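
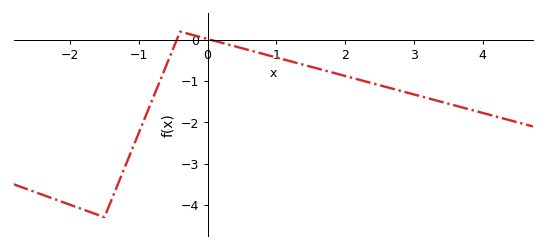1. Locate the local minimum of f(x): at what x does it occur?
-1.5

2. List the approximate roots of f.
-0.449, 0.046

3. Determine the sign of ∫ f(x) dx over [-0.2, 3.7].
negative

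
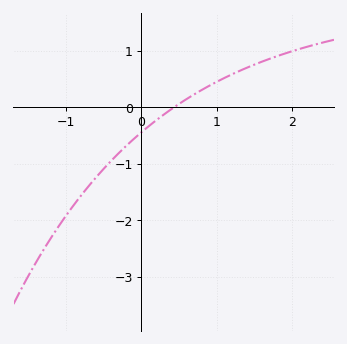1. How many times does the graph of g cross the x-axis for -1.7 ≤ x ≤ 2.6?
1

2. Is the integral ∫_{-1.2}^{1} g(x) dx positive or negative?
negative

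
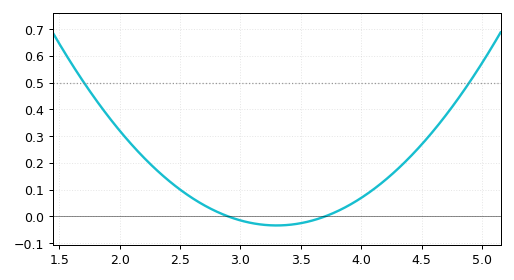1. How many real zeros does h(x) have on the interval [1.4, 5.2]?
2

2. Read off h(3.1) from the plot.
-0.03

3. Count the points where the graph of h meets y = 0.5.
2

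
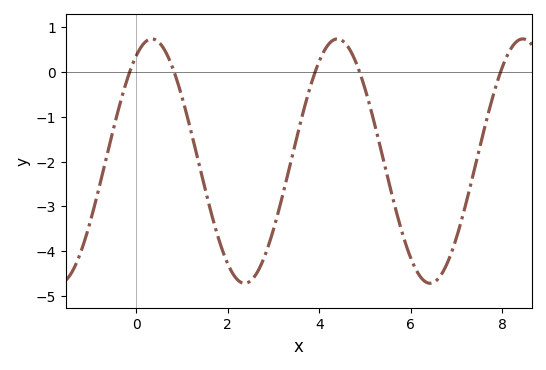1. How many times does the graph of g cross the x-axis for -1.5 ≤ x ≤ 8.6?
5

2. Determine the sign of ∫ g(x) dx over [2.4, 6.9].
negative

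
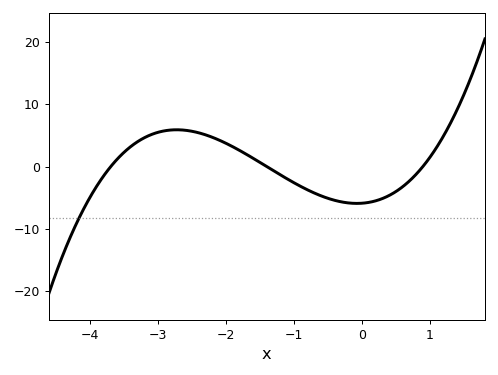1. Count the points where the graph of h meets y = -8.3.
1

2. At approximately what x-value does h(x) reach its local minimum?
-0.072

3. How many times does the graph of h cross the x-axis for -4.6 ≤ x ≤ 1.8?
3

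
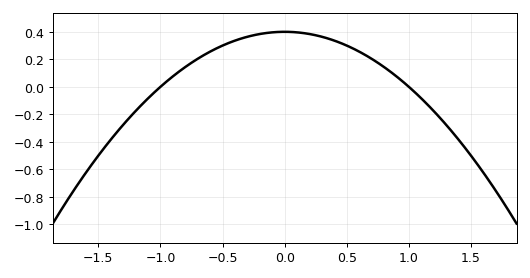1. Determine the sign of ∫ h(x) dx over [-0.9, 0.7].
positive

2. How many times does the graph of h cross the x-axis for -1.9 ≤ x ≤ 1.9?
2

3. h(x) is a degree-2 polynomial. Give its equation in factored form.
y = -0.4(x + 1)(x - 1)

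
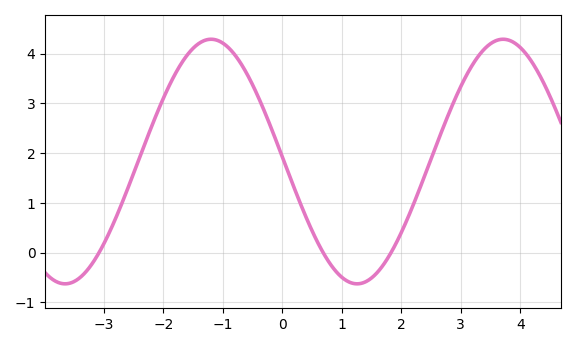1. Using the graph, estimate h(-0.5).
3.38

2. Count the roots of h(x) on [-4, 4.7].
3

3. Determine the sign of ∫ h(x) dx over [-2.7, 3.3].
positive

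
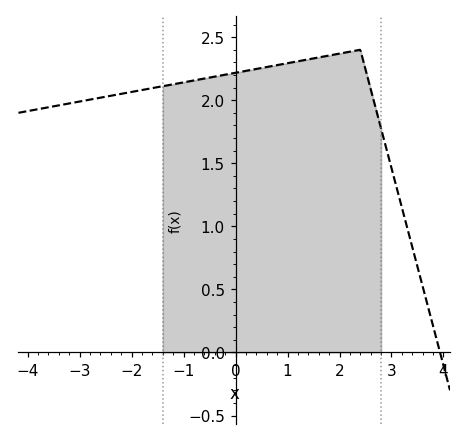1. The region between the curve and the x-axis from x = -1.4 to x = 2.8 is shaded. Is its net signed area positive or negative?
positive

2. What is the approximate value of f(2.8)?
1.77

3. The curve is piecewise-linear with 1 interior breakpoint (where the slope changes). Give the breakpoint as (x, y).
(2.4, 2.4)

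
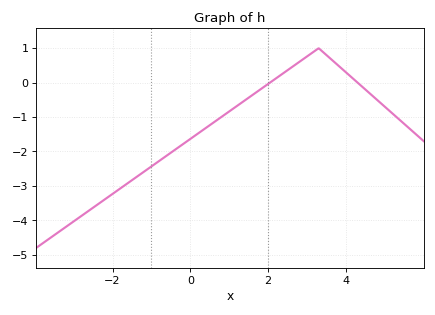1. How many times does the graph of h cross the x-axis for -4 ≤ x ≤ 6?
2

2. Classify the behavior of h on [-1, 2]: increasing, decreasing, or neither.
increasing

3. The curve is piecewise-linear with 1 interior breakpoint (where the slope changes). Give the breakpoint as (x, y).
(3.3, 1)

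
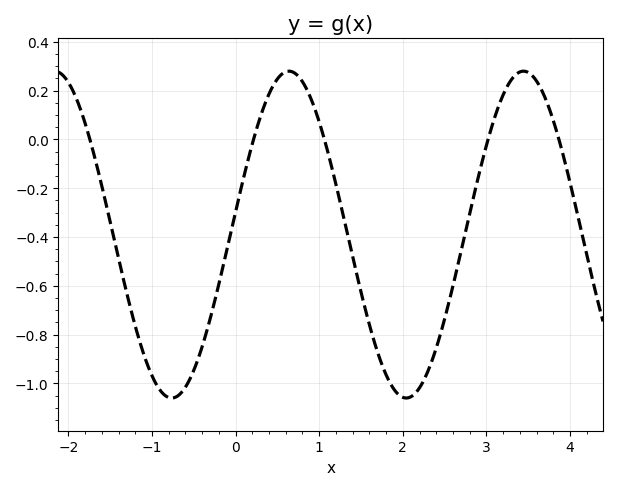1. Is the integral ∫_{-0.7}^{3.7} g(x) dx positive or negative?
negative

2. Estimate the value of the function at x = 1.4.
-0.48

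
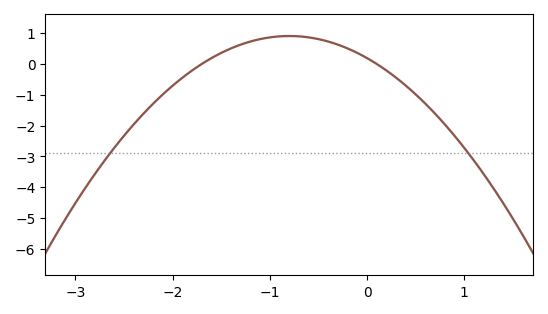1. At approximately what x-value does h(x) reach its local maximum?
-0.8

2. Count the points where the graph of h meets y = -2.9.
2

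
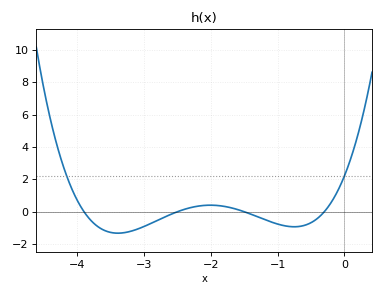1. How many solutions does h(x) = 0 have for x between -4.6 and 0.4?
4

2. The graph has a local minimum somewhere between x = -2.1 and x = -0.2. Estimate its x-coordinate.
-0.749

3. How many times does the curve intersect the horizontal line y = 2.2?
2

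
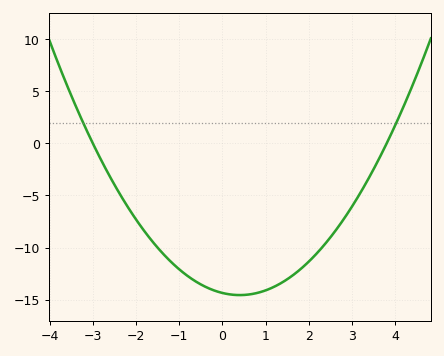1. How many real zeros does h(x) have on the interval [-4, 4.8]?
2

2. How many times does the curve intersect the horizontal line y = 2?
2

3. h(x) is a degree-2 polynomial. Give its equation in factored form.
y = 1.26(x + 3)(x - 3.8)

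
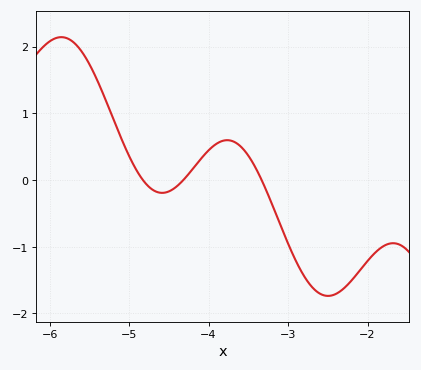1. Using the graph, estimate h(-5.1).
0.6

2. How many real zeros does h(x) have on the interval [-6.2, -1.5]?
3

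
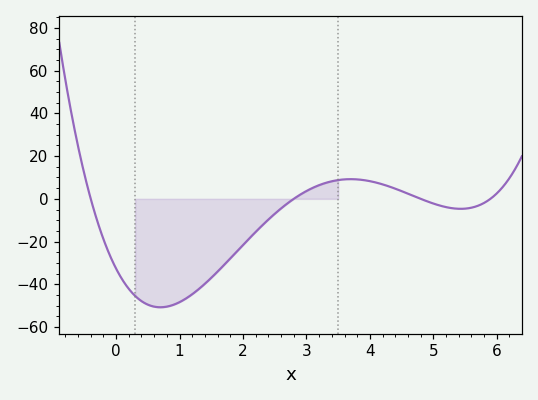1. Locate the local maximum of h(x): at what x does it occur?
3.7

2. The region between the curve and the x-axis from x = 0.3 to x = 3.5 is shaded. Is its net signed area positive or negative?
negative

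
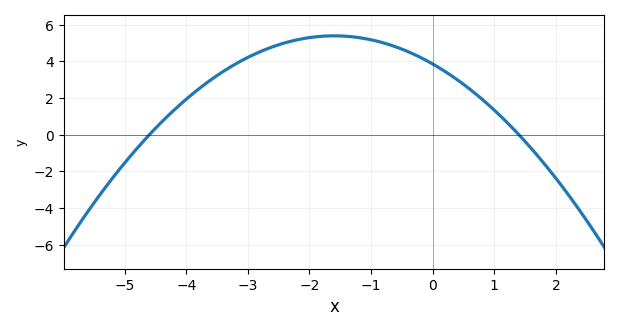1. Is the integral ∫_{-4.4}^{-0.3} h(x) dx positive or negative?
positive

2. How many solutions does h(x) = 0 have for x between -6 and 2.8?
2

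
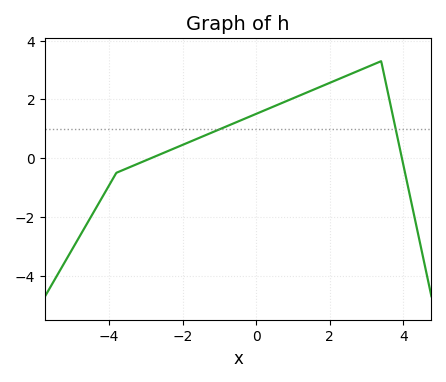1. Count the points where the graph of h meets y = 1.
2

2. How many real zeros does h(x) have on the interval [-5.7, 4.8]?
2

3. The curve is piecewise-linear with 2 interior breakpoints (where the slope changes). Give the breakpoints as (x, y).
(-3.8, -0.5); (3.4, 3.3)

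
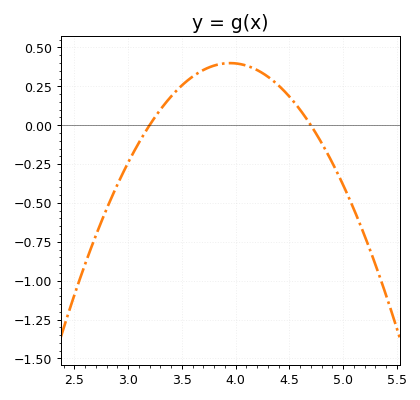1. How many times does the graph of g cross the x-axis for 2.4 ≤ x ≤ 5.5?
2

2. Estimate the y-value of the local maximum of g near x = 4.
0.4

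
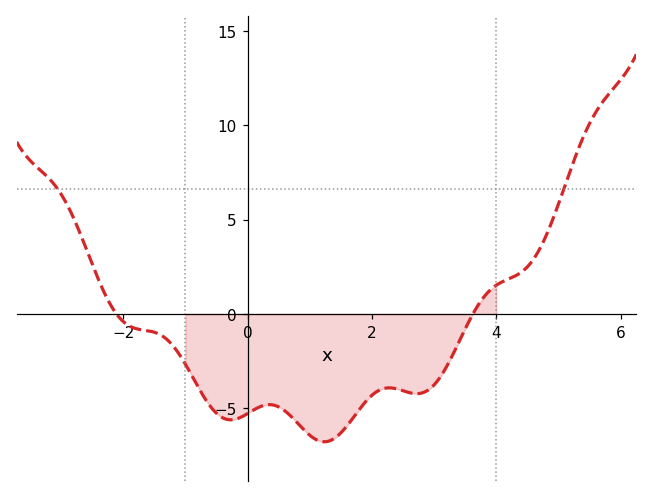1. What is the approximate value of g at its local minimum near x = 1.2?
-6.76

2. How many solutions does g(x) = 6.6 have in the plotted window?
2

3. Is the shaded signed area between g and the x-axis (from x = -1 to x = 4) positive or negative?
negative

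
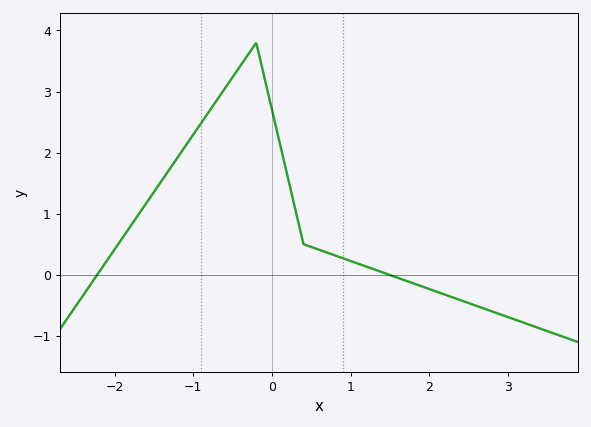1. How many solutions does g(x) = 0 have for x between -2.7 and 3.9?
2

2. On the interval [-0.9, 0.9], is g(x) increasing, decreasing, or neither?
neither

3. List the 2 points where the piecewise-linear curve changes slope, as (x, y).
(-0.2, 3.8); (0.4, 0.5)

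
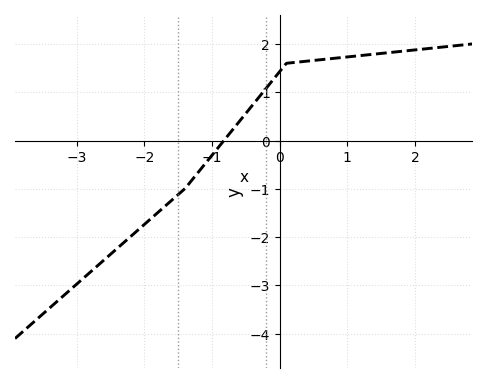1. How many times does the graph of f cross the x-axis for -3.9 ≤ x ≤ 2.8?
1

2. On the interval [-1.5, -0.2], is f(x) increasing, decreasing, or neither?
increasing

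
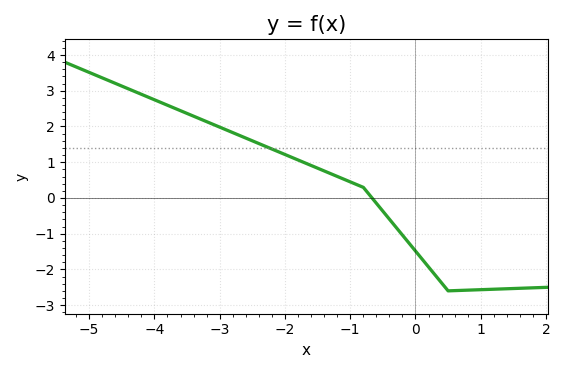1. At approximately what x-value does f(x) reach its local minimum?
0.5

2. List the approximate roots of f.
-0.666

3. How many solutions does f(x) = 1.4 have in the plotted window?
1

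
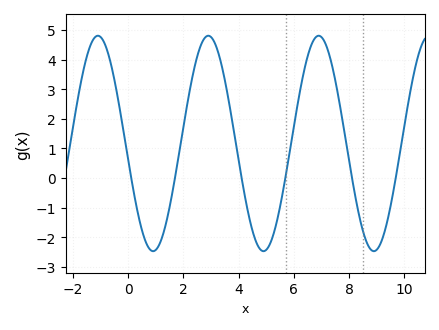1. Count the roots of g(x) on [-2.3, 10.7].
6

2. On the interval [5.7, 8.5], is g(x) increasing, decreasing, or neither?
neither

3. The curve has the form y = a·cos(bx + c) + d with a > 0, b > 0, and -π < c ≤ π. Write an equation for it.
y = 3.64cos(1.57x + 1.73) + 1.17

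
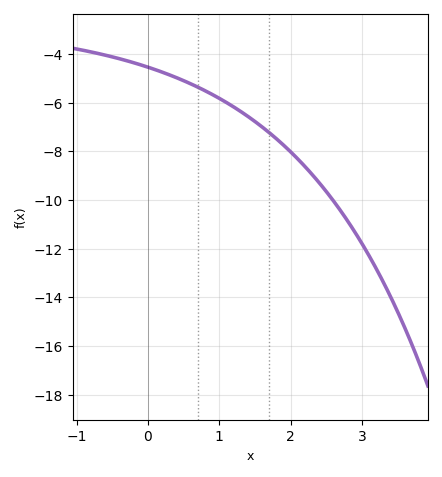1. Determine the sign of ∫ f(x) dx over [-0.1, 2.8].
negative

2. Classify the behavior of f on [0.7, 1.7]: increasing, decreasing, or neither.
decreasing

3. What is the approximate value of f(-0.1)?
-4.45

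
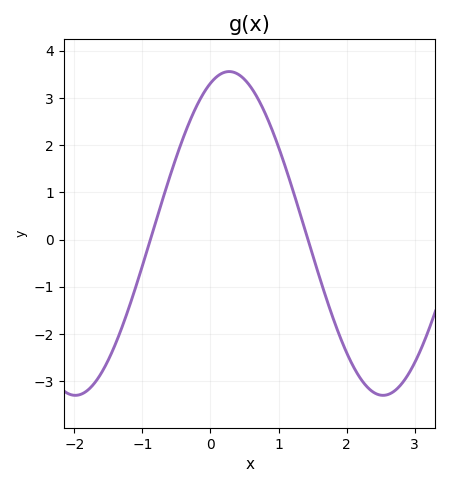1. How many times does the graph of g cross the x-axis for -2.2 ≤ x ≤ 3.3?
2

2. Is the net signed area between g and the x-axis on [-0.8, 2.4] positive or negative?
positive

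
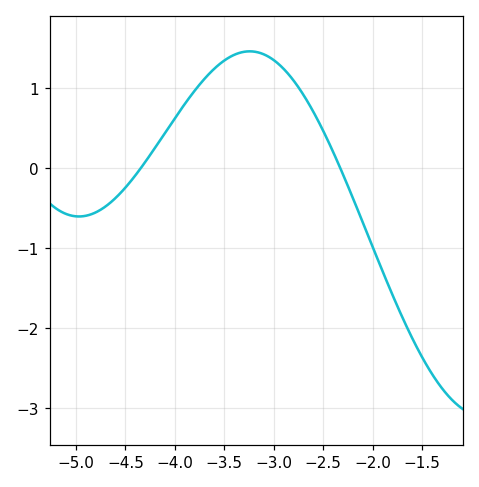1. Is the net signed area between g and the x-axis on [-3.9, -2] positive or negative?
positive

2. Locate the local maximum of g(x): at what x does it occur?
-3.2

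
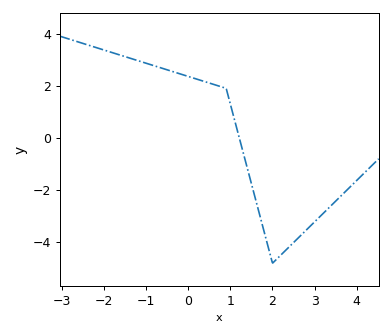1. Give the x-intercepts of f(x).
1.2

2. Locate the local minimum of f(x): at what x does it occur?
2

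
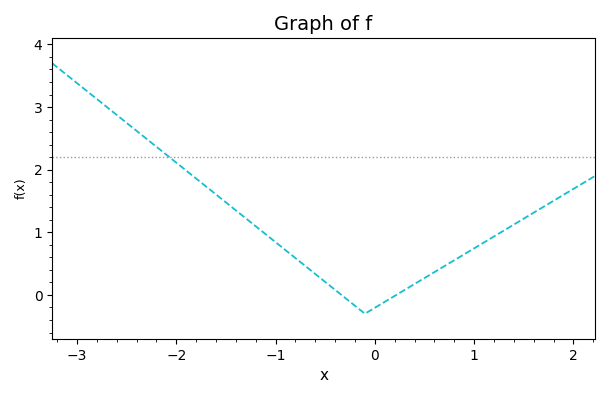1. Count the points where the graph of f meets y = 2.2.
1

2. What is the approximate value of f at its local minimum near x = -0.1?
-0.3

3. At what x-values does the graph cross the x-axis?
-0.3, 0.2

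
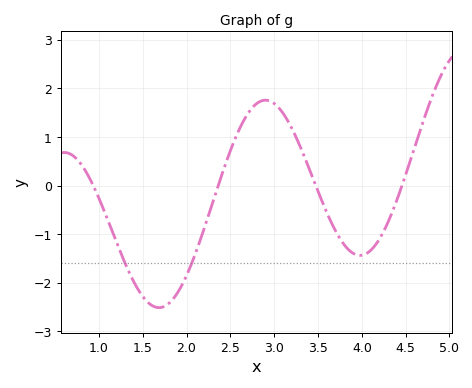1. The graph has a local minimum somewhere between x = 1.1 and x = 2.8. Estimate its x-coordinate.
1.69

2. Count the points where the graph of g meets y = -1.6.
2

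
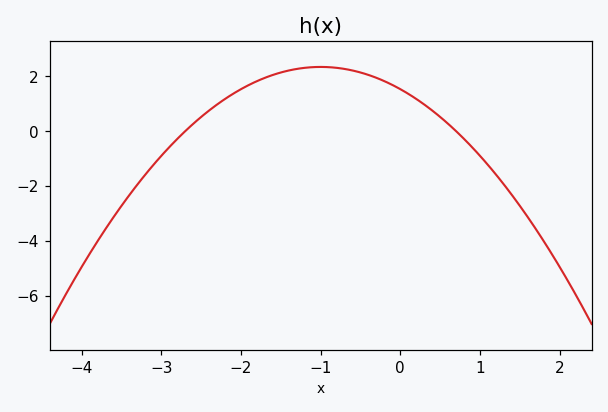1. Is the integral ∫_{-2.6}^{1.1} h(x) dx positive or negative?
positive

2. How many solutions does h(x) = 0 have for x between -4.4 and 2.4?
2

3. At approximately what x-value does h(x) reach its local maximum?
-1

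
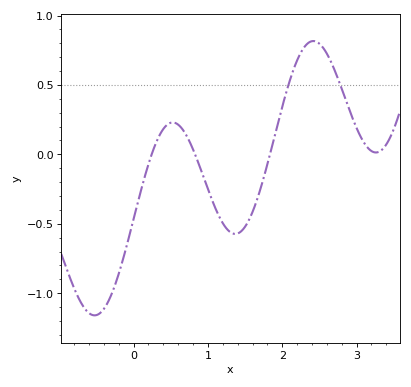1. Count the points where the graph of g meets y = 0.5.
2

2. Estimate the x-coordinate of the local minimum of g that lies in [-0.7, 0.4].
-0.5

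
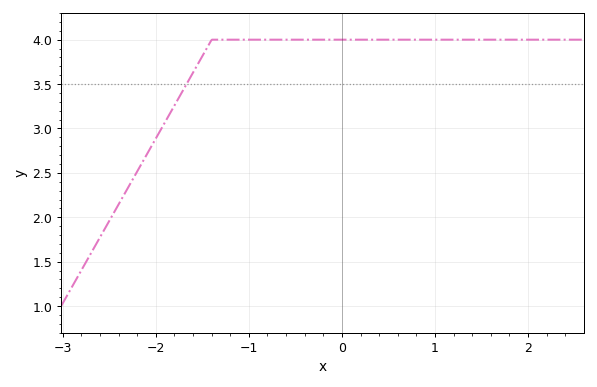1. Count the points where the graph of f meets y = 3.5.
1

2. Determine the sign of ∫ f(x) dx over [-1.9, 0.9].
positive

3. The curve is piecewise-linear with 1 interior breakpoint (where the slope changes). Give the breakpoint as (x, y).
(-1.4, 4)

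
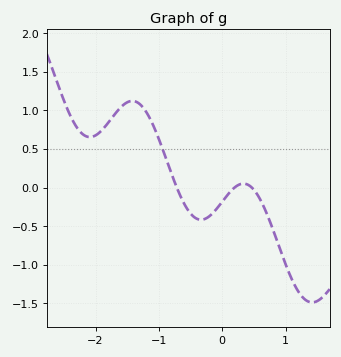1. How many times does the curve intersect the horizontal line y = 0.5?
1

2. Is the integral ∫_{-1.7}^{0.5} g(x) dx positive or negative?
positive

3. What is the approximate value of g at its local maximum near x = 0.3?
0.051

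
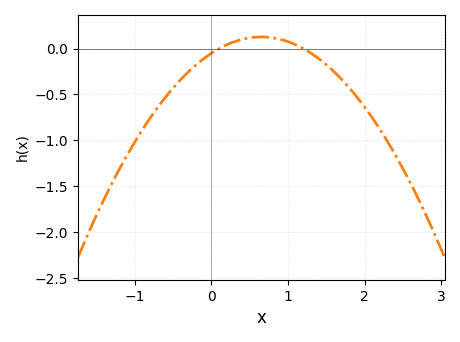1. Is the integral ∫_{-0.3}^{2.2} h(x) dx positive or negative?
negative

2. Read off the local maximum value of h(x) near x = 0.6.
0.15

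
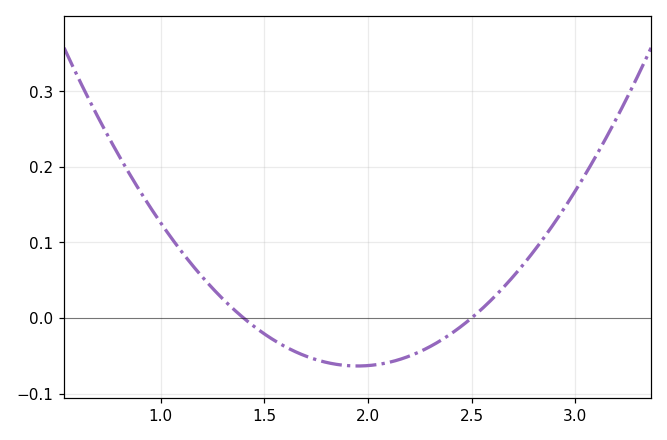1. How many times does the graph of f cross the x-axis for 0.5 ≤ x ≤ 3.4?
2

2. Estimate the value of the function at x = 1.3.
0.025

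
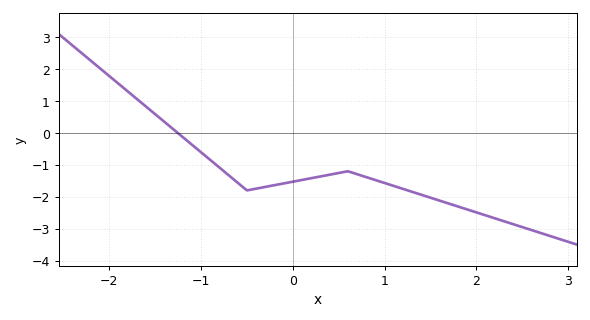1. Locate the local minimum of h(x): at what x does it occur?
-0.498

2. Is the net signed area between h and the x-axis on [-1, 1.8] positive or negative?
negative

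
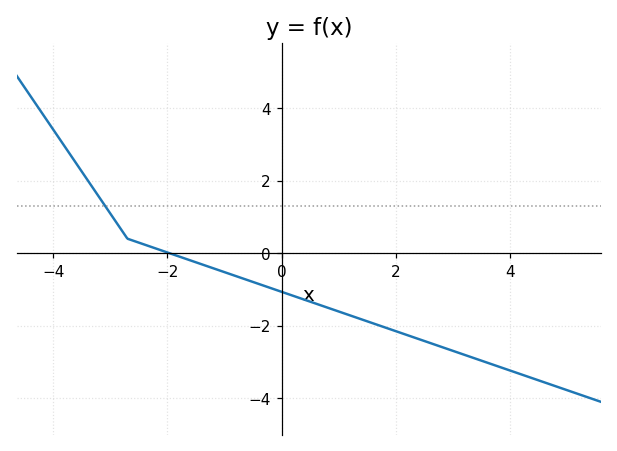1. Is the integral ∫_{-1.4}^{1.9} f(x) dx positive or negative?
negative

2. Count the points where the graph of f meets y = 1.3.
1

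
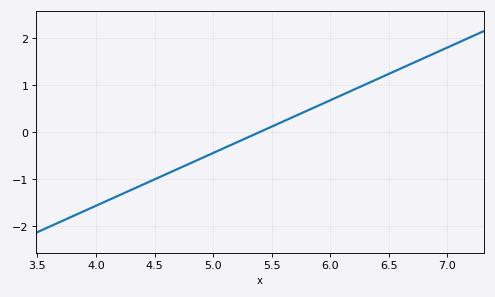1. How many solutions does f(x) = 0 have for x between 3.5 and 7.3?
1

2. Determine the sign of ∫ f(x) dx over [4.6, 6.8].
positive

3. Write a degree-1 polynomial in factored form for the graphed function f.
y = 1.12(x - 5.4)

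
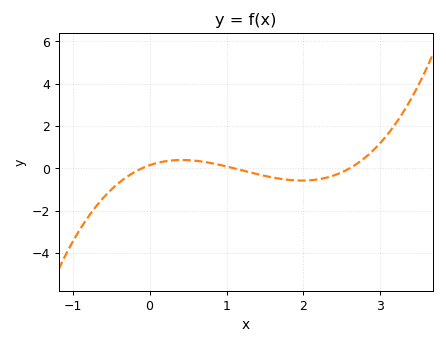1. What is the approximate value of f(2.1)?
-0.561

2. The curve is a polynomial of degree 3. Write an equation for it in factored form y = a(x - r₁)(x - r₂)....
y = 0.51(x + 0.1)(x - 1.1)(x - 2.6)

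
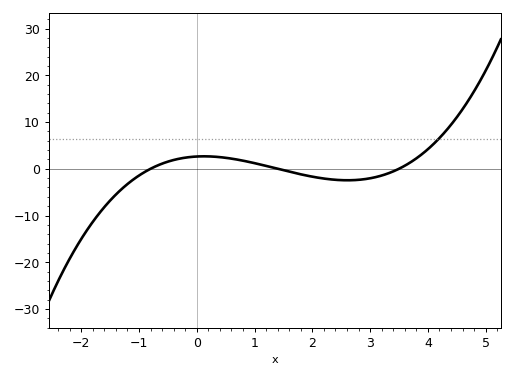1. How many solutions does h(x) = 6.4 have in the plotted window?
1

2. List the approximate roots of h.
-0.8, 1.4, 3.5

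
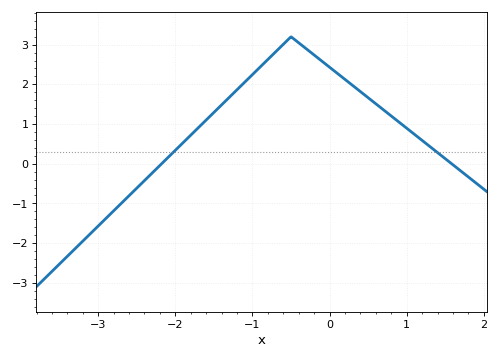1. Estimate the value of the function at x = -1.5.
1.29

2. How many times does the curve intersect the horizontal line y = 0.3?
2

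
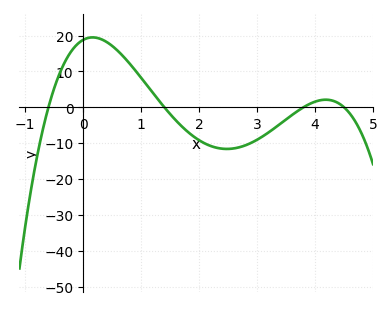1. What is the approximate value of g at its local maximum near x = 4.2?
2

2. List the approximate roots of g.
-0.6, 1.4, 3.8, 4.5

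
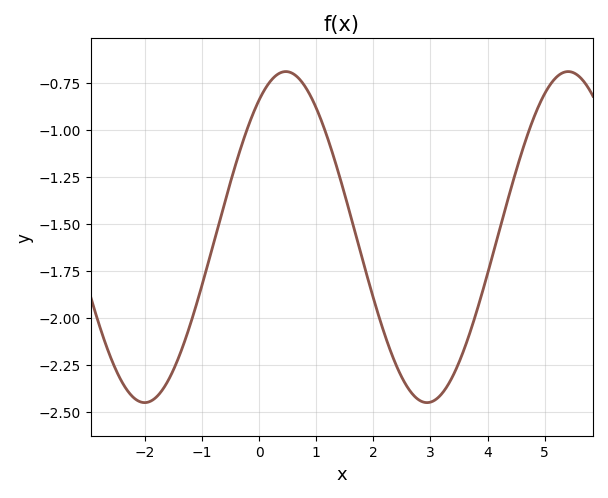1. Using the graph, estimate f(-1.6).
-2.33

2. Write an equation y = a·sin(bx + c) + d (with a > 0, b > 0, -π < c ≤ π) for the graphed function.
y = 0.88sin(1.27x + 0.98) - 1.57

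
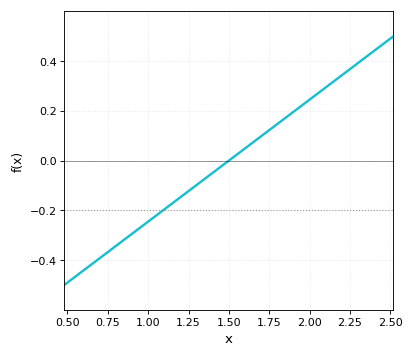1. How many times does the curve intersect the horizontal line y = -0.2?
1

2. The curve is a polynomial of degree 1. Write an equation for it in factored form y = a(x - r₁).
y = 0.49(x - 1.5)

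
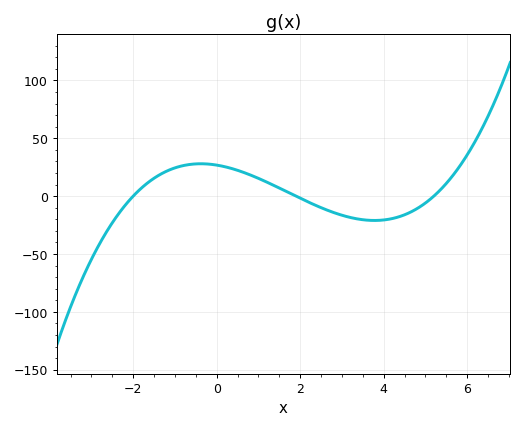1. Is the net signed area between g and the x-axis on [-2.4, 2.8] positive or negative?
positive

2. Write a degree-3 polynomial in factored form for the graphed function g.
y = 1.36(x + 2)(x - 1.9)(x - 5.2)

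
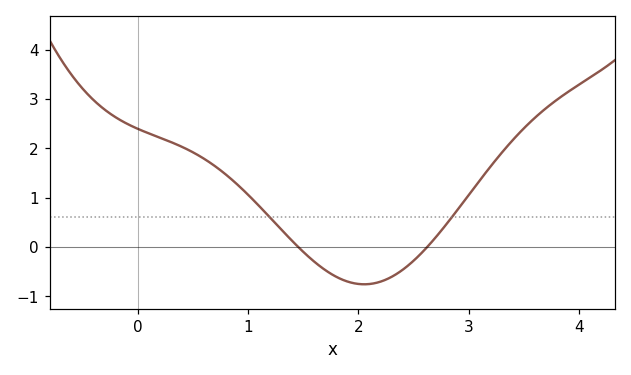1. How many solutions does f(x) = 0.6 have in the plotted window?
2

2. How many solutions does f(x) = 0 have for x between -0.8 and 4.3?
2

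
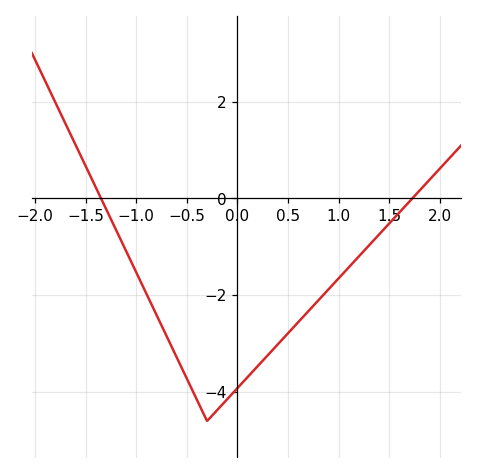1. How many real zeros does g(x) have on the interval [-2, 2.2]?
2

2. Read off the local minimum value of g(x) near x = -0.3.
-4.6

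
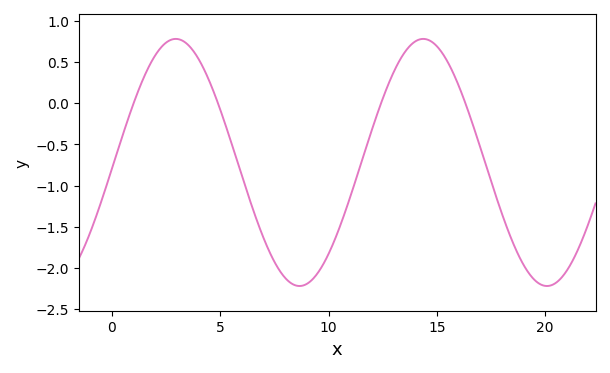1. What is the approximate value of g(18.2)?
-1.49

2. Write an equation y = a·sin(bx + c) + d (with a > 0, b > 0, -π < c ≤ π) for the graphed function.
y = 1.5sin(0.55x - 0.05) - 0.72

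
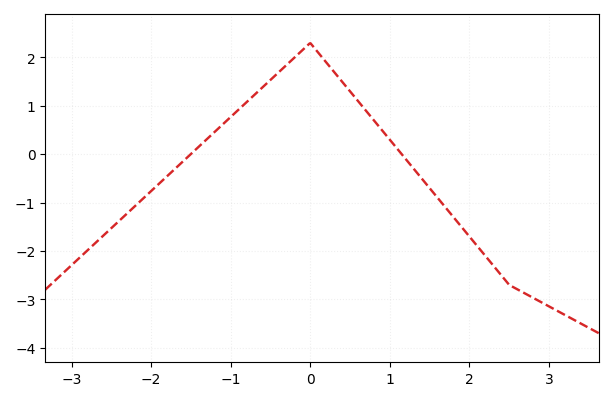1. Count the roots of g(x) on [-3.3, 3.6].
2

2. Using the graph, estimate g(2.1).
-1.9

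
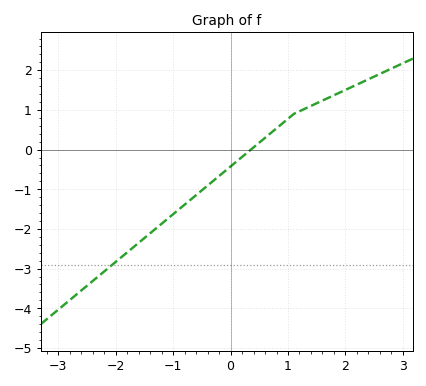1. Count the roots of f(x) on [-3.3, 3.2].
1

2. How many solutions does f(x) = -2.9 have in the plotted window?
1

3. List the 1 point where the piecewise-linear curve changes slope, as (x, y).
(1.1, 0.9)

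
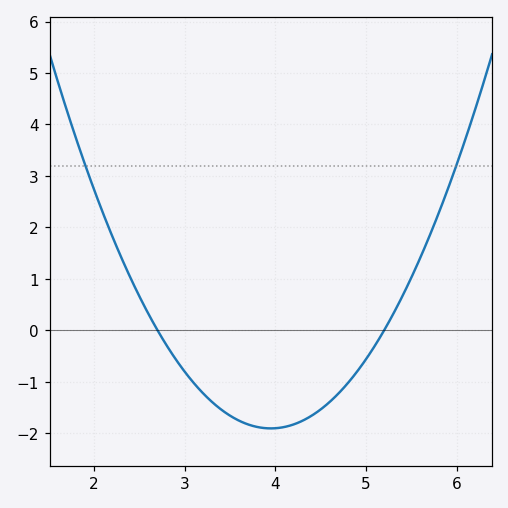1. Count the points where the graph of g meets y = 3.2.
2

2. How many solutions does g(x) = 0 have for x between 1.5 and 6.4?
2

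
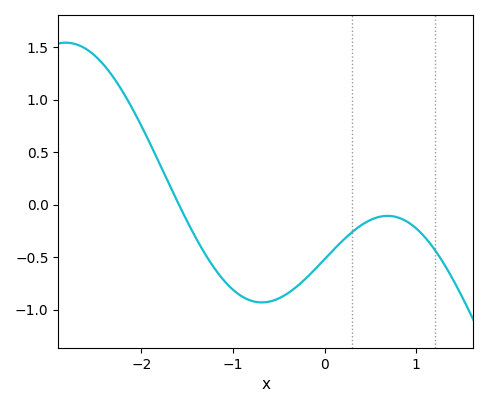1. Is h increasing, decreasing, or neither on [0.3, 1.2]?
neither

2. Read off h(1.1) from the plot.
-0.3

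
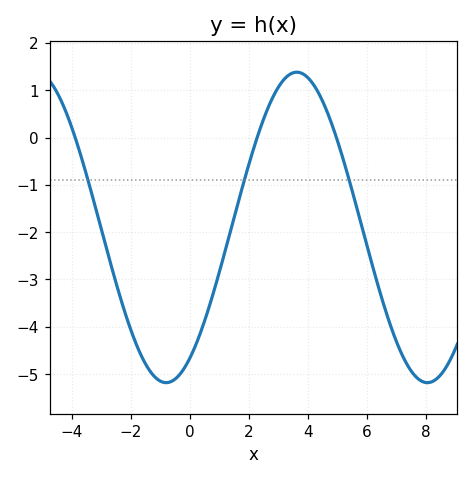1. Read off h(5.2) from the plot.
-0.47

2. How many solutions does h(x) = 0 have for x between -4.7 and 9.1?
3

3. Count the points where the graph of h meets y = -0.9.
3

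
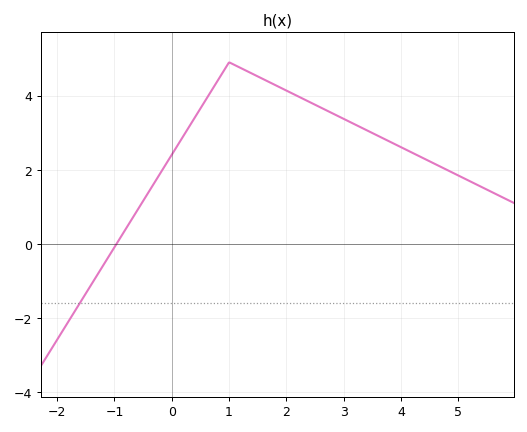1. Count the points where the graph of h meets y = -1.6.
1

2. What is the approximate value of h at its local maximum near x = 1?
4.8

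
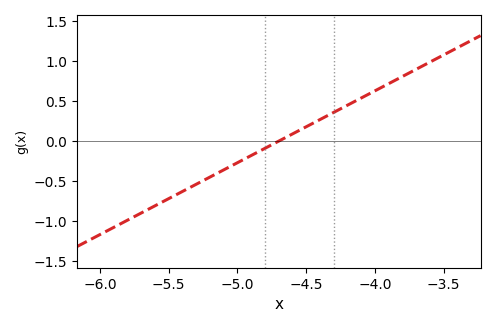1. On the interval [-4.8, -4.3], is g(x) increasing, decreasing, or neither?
increasing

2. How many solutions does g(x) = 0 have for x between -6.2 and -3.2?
1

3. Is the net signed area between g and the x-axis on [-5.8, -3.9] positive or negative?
negative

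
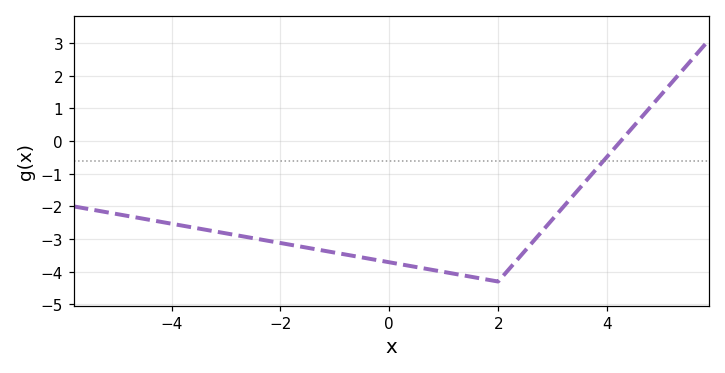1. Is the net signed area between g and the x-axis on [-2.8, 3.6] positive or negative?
negative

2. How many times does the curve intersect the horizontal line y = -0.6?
1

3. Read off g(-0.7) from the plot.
-3.5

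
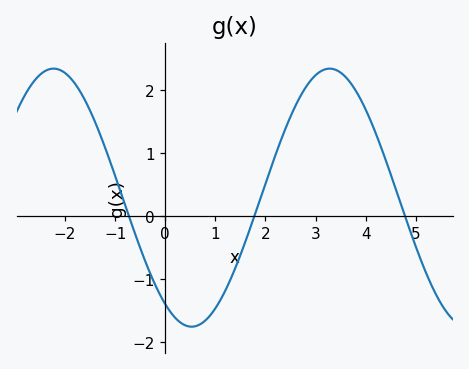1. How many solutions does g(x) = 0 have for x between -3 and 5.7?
3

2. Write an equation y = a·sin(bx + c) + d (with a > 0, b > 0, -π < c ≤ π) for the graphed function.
y = 2.05sin(1.1x - 2.2) + 0.29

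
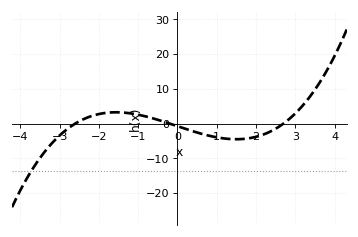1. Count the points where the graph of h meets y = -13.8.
1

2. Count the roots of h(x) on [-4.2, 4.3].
3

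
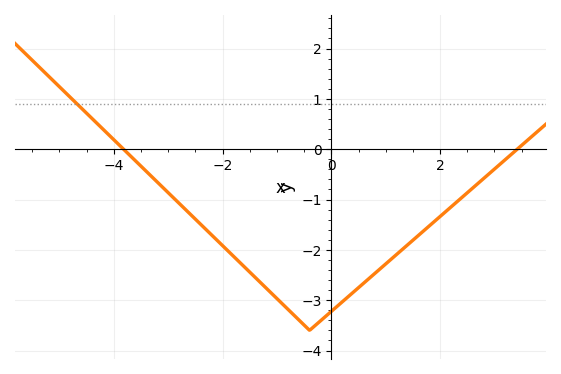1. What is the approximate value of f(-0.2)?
-3.4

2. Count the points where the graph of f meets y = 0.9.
1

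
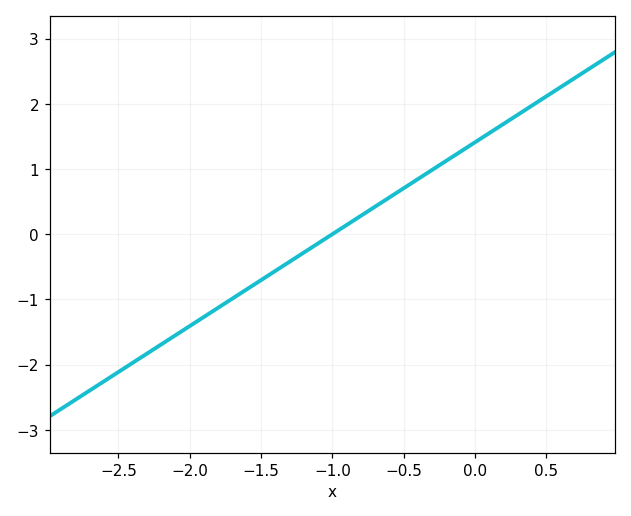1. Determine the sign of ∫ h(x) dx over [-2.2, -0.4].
negative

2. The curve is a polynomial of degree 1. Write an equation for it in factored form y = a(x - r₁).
y = 1.41(x + 1)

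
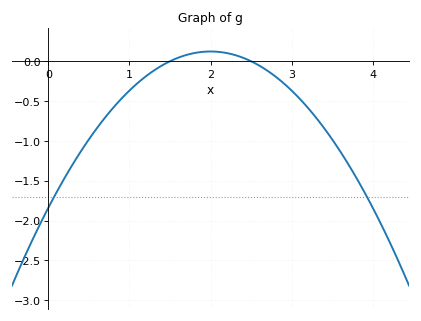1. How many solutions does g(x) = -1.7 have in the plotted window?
2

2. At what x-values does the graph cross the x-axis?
1.5, 2.5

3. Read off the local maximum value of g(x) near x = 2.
0.123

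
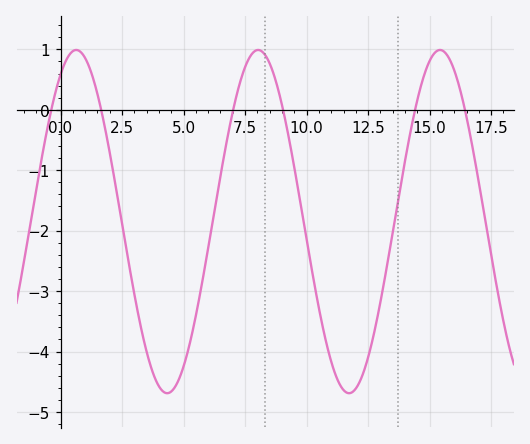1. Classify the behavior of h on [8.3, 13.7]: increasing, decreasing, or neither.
neither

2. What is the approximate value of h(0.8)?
1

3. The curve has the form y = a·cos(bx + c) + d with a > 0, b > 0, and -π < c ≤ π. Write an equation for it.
y = 2.84cos(0.85x - 0.54) - 1.85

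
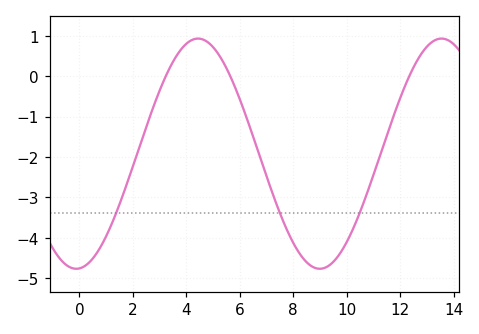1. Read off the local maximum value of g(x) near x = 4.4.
0.9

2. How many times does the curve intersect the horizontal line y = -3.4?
3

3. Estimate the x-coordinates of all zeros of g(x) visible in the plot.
3.2, 5.6, 12.4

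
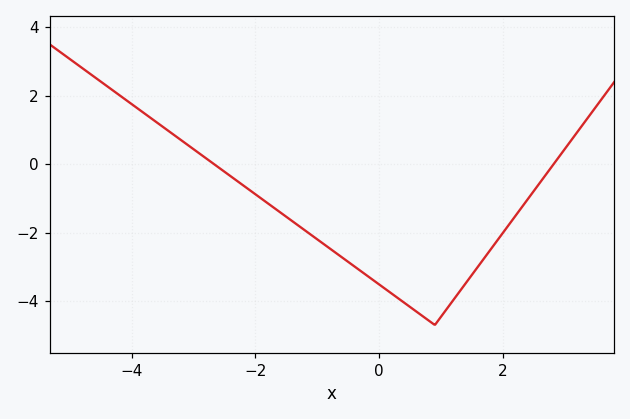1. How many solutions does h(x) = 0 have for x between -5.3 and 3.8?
2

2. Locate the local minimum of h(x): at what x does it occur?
0.897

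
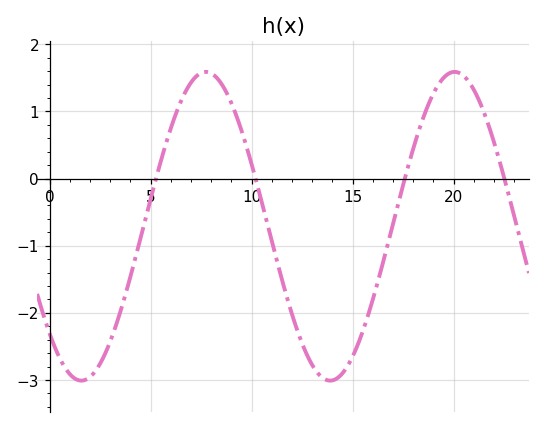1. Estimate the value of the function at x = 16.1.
-1.7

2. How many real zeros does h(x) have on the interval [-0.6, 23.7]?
4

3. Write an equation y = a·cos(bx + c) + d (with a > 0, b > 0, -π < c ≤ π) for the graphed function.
y = 2.3cos(0.51x + 2.3) - 0.71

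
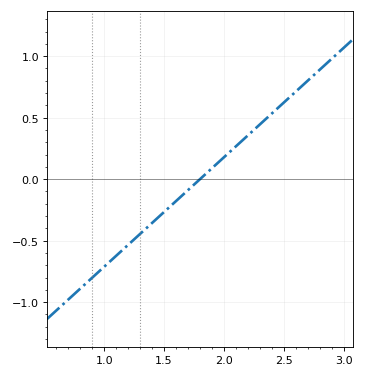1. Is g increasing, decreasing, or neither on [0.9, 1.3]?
increasing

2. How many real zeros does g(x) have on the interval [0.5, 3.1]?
1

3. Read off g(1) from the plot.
-0.712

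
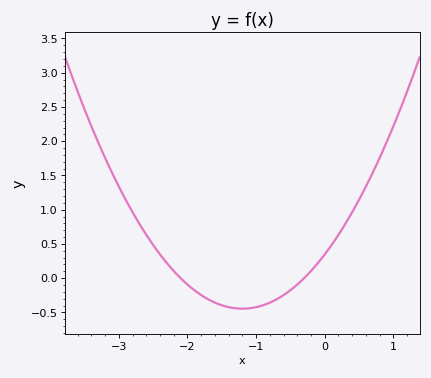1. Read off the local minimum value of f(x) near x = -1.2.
-0.446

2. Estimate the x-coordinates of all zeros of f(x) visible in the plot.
-2.1, -0.3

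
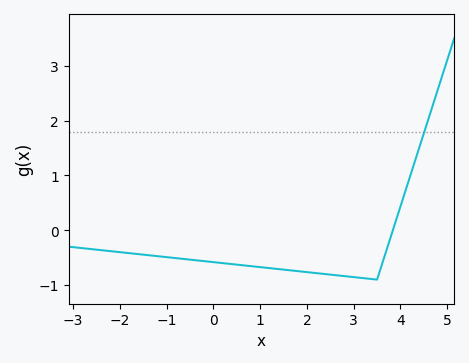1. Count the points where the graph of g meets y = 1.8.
1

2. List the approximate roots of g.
3.8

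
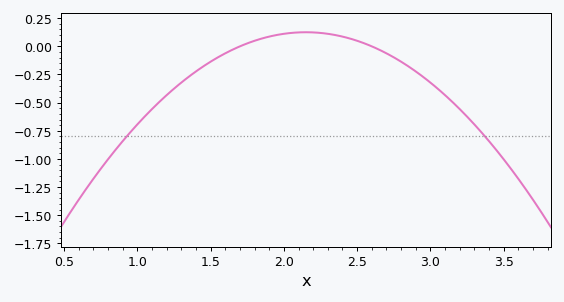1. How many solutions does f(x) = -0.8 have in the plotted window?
2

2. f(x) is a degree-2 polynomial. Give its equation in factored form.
y = -0.62(x - 1.7)(x - 2.6)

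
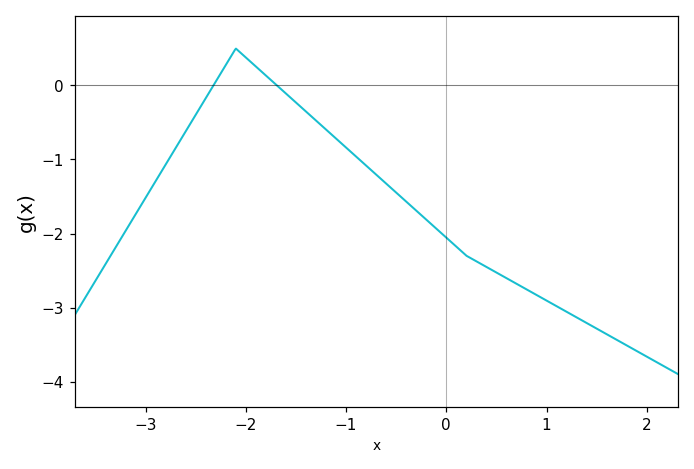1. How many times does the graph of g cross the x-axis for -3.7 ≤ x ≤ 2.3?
2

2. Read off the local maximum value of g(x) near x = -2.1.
0.499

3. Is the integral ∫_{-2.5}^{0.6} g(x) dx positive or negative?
negative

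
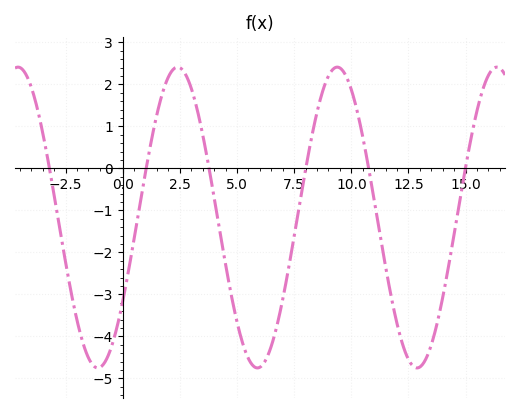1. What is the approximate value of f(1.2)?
0.5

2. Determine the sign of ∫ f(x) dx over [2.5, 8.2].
negative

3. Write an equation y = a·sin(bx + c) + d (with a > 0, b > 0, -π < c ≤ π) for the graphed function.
y = 3.58sin(0.9x - 0.59) - 1.17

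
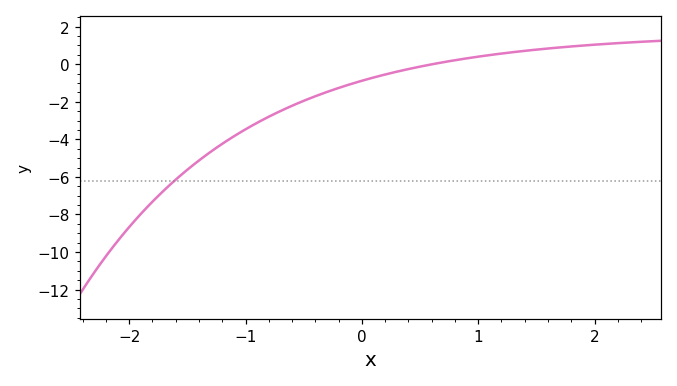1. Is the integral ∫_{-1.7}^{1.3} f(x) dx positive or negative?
negative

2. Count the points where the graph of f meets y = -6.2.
1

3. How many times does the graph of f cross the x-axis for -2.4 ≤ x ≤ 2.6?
1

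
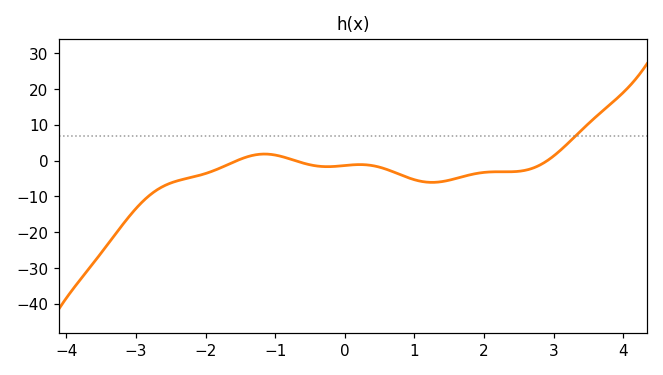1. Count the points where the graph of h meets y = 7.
1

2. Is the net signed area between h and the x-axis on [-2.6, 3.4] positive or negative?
negative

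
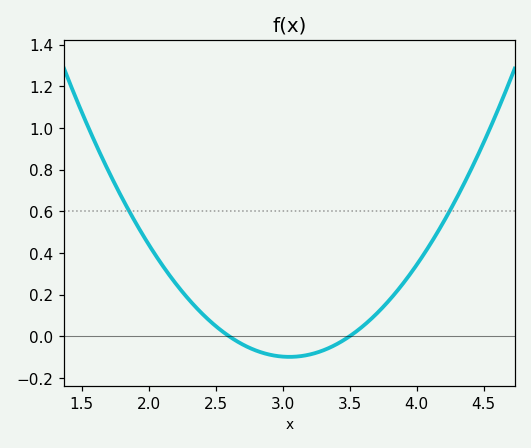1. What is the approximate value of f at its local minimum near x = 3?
-0.099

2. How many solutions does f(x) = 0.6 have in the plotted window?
2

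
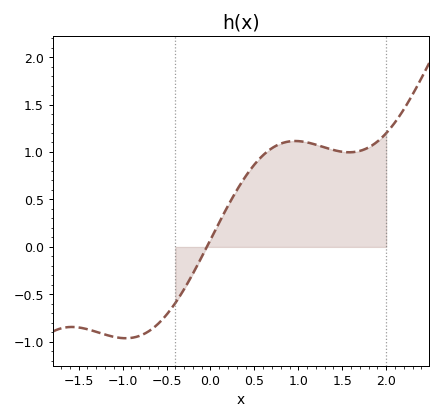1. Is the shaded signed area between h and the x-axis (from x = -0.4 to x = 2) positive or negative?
positive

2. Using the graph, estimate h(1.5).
1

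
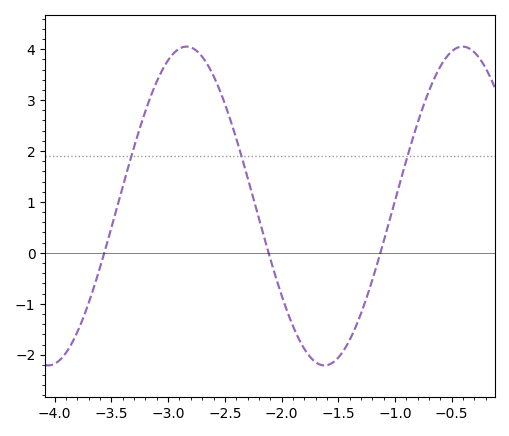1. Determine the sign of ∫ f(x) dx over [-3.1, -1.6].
positive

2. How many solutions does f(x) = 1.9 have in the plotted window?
3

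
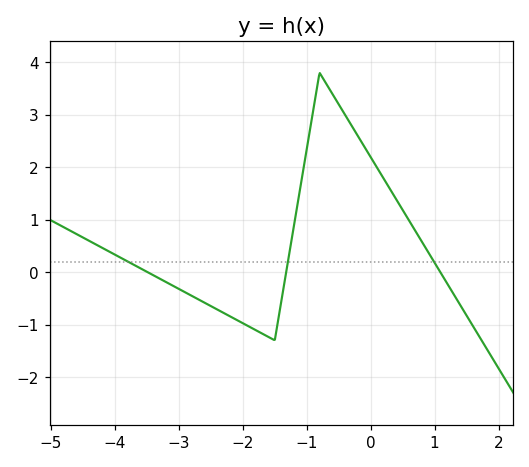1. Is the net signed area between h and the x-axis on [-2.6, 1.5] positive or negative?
positive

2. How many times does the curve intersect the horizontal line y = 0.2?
3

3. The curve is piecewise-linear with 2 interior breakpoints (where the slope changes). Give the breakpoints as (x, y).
(-1.5, -1.3); (-0.8, 3.8)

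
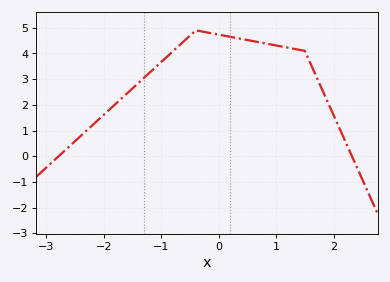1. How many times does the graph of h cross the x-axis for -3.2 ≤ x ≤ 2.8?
2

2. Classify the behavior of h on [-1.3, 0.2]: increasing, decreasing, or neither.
neither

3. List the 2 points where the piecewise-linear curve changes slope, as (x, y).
(-0.4, 4.9); (1.5, 4.1)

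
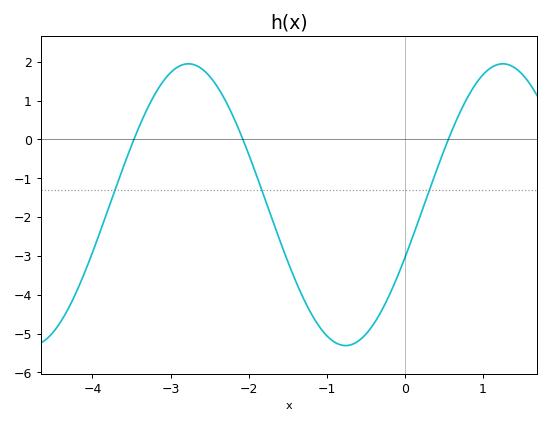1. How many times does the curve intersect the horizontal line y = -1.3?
3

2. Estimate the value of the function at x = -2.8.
1.95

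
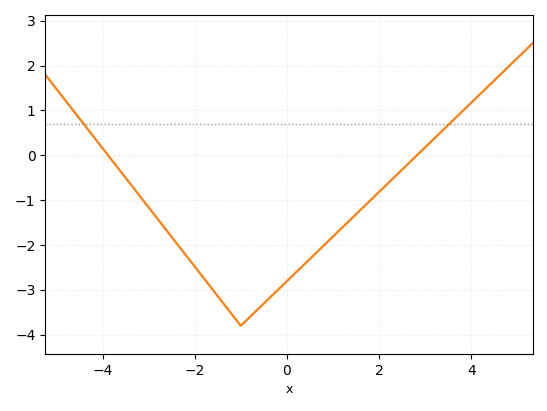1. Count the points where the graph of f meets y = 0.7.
2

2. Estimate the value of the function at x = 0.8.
-2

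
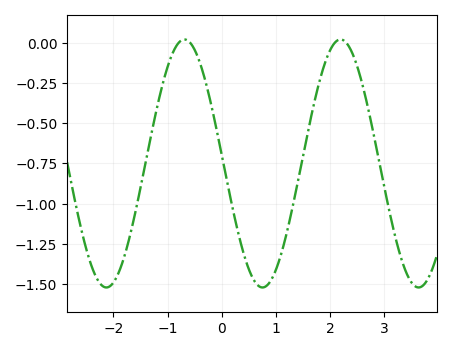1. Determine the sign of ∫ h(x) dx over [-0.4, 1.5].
negative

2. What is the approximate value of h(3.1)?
-1.06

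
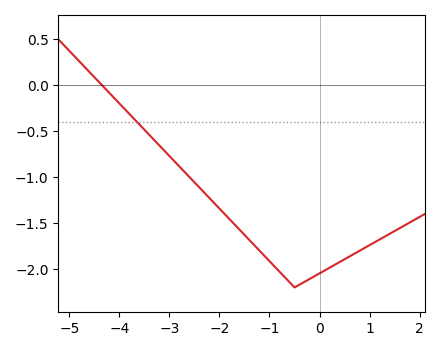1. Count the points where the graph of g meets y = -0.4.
1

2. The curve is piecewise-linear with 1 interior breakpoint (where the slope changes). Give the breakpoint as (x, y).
(-0.5, -2.2)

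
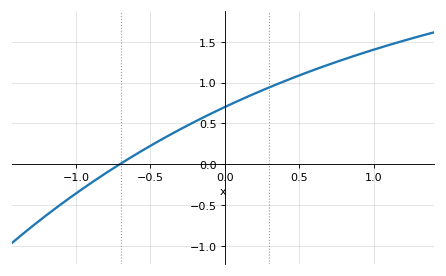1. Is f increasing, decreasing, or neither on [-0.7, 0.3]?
increasing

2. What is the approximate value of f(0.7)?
1.2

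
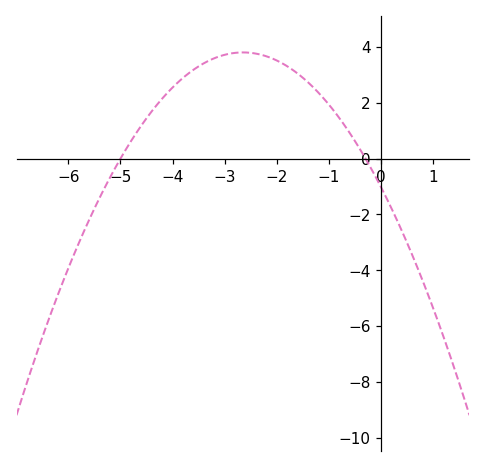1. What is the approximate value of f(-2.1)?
3.6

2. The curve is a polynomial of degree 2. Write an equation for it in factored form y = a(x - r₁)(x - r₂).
y = -0.69(x + 5)(x + 0.3)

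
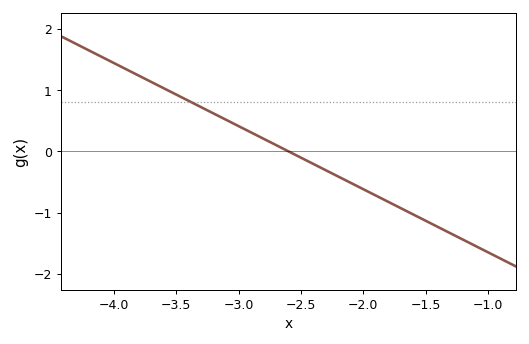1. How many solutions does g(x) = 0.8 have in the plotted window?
1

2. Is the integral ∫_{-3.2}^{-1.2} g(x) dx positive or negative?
negative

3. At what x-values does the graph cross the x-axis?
-2.6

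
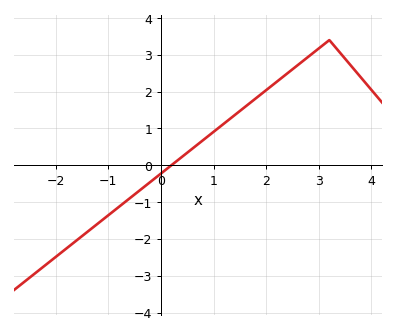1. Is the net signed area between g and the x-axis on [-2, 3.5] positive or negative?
positive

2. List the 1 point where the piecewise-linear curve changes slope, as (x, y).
(3.2, 3.4)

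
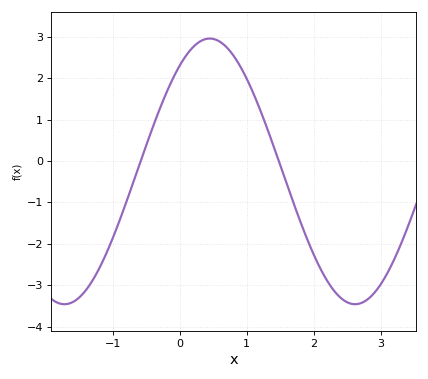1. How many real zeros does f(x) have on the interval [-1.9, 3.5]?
2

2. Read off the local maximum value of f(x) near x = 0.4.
2.96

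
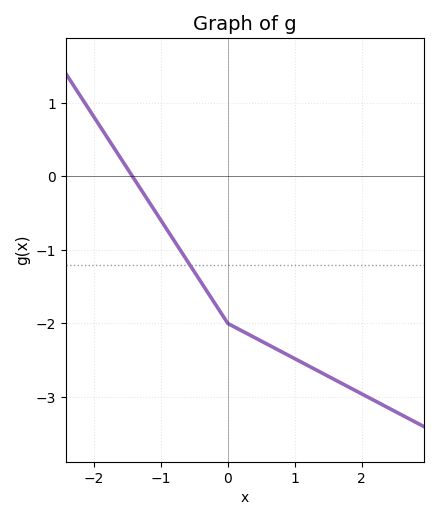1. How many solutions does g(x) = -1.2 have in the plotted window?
1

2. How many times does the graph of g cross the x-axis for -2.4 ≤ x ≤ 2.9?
1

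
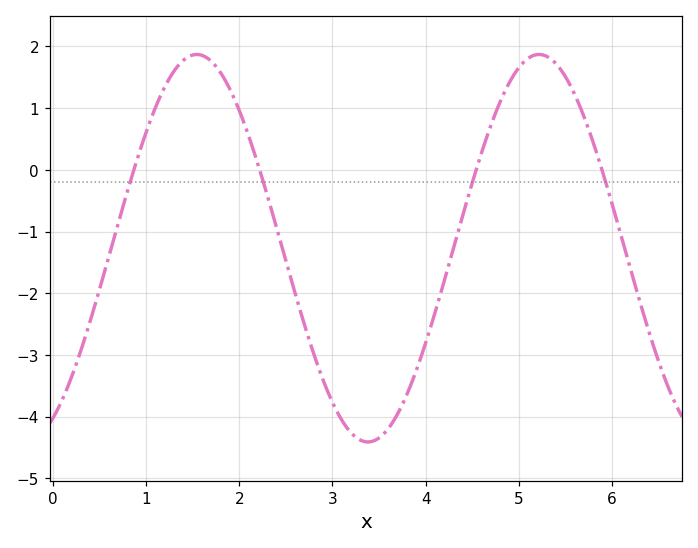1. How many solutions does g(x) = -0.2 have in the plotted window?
4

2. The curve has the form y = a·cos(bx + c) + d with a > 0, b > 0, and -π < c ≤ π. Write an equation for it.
y = 3.14cos(1.71x - 2.64) - 1.27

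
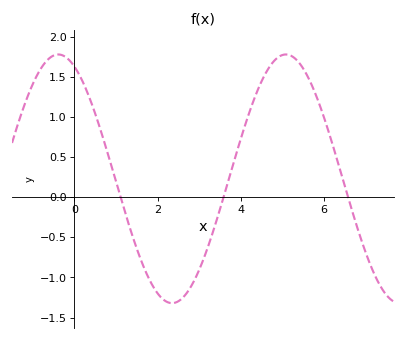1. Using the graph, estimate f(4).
0.75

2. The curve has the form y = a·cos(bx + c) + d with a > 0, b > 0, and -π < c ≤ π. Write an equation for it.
y = 1.55cos(1.1x + 0.44) + 0.23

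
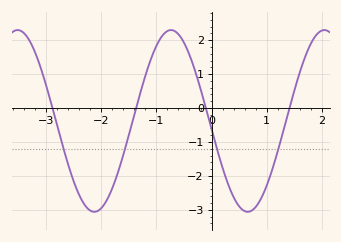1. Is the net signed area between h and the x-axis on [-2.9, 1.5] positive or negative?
negative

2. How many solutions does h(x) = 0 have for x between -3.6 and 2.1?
4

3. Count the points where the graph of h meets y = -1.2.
4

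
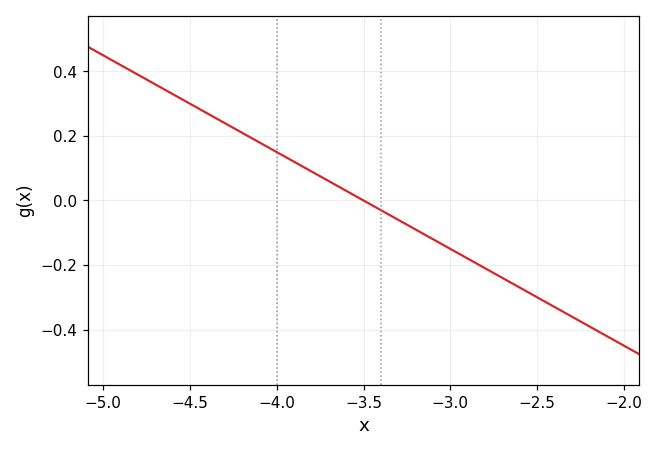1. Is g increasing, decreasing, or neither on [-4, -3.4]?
decreasing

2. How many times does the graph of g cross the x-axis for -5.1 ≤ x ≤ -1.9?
1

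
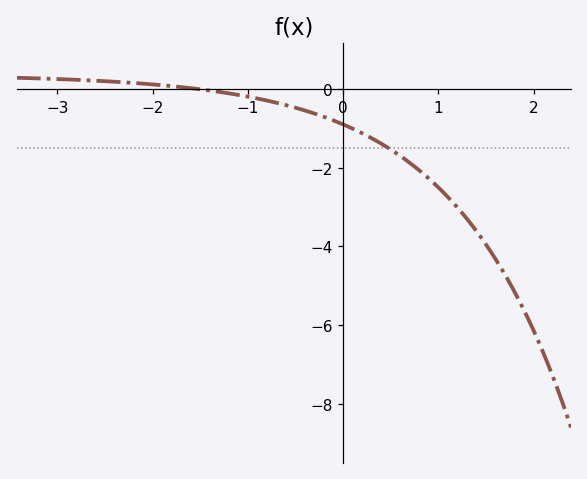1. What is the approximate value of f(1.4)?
-3.61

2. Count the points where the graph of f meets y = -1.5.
1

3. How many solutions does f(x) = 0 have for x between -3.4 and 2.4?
1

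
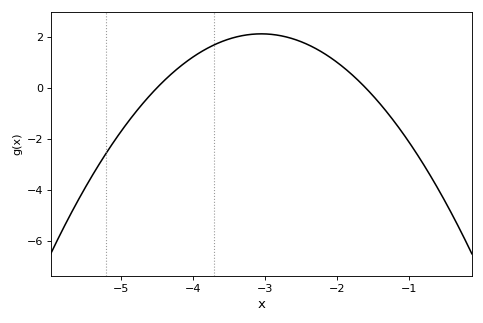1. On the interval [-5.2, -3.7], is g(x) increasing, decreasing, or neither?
increasing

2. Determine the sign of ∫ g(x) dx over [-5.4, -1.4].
positive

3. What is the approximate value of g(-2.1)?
1.2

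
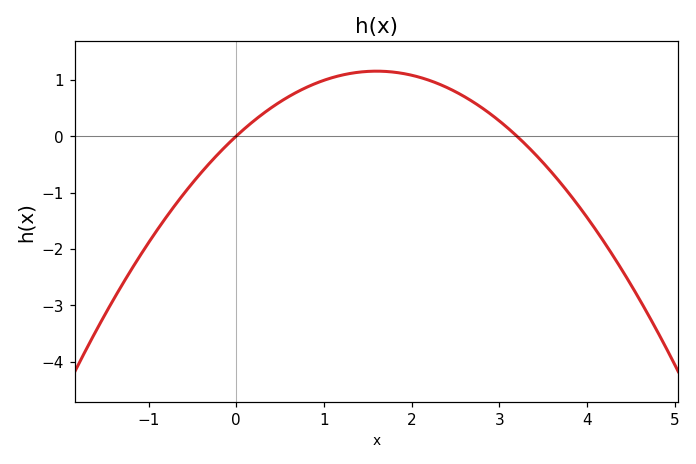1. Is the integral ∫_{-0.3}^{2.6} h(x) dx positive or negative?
positive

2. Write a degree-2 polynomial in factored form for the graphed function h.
y = -0.45(x - 0)(x - 3.2)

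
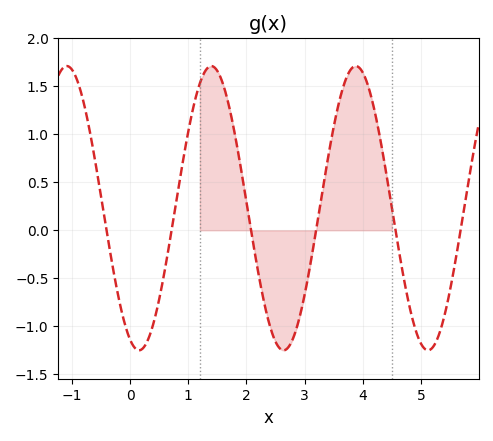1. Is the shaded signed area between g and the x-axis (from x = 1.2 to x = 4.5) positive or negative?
positive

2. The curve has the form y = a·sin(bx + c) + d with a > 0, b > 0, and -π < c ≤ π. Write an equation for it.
y = 1.48sin(2.5x - 2) + 0.23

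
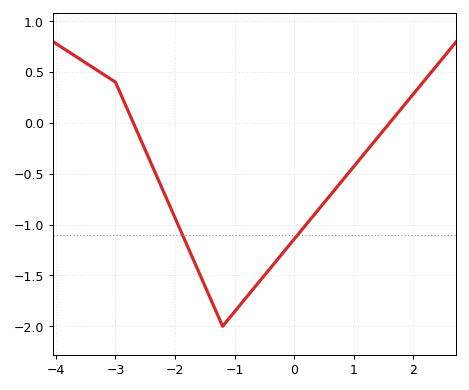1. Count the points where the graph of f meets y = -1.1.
2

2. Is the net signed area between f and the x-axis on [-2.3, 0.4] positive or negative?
negative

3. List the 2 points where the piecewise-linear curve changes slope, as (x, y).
(-3, 0.4); (-1.2, -2)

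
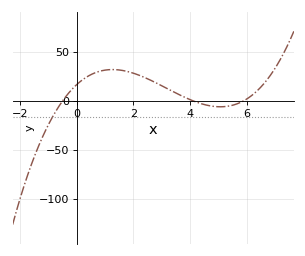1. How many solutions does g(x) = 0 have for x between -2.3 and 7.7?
3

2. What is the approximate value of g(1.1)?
30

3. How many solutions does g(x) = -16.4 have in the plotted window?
1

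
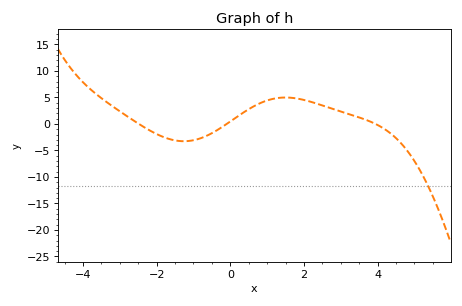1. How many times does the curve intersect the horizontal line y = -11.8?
1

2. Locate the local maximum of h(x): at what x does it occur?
1.5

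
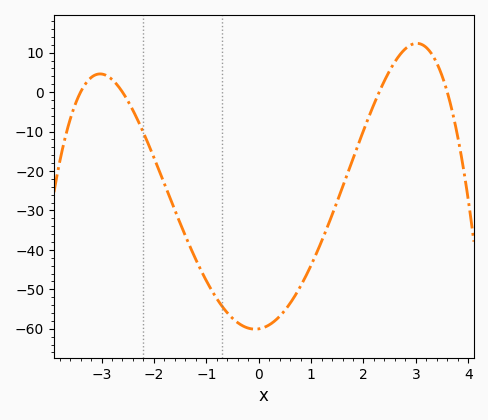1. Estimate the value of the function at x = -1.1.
-45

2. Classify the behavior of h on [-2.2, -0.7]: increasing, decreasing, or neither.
decreasing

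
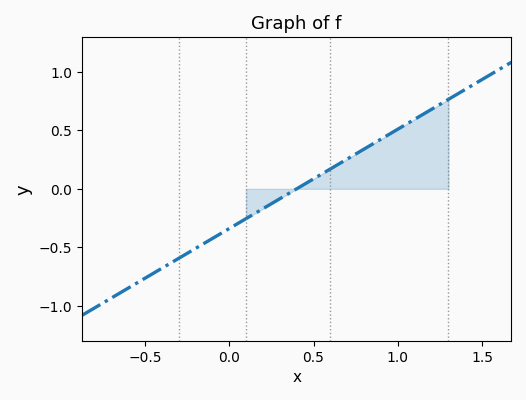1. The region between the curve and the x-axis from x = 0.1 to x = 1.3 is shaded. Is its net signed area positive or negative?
positive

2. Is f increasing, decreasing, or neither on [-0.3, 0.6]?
increasing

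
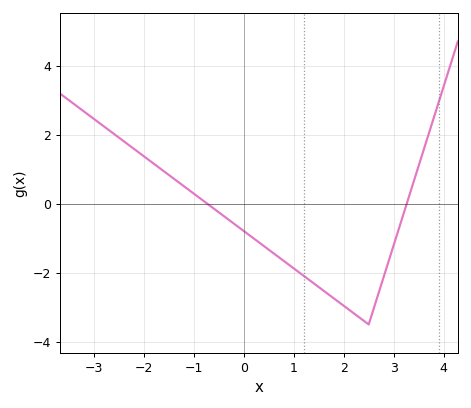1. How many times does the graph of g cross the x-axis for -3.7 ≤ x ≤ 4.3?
2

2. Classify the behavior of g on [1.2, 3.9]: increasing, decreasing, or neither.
neither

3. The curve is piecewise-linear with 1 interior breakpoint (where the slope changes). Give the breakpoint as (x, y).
(2.5, -3.5)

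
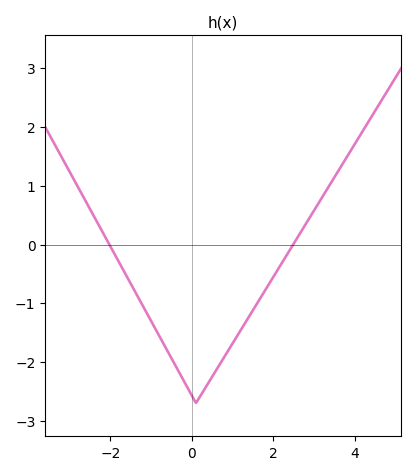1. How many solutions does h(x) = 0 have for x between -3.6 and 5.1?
2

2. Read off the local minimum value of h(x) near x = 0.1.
-2.7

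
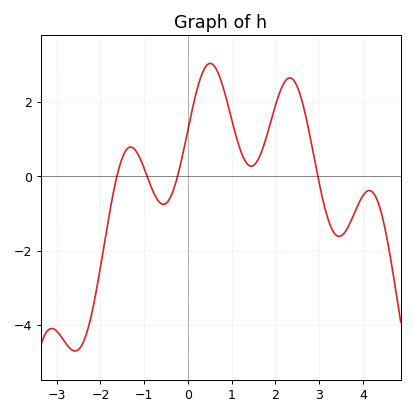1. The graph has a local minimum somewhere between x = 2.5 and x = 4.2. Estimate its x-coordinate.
3.4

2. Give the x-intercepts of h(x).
-1.6, -1, -0.2, 3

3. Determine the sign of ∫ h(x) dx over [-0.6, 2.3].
positive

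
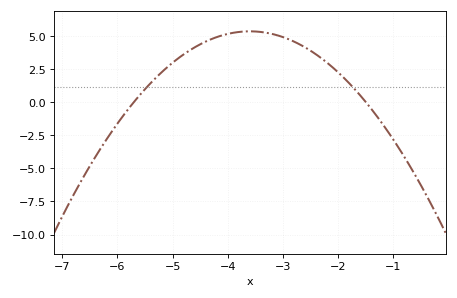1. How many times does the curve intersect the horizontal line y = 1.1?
2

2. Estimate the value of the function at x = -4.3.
4.74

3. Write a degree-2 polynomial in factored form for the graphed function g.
y = -1.21(x + 5.7)(x + 1.5)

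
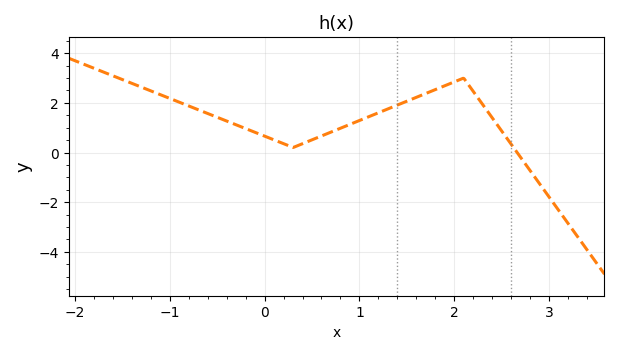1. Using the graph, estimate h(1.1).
1.4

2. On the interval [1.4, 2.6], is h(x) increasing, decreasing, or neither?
neither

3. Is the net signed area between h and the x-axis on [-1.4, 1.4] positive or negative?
positive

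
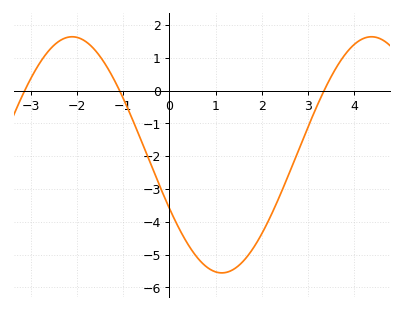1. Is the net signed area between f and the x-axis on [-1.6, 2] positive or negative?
negative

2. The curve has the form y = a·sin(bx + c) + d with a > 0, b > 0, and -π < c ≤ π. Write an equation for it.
y = 3.6sin(0.97x - 2.7) - 1.96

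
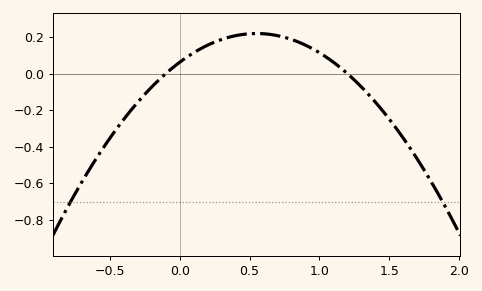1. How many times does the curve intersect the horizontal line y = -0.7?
2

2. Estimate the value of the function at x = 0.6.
0.22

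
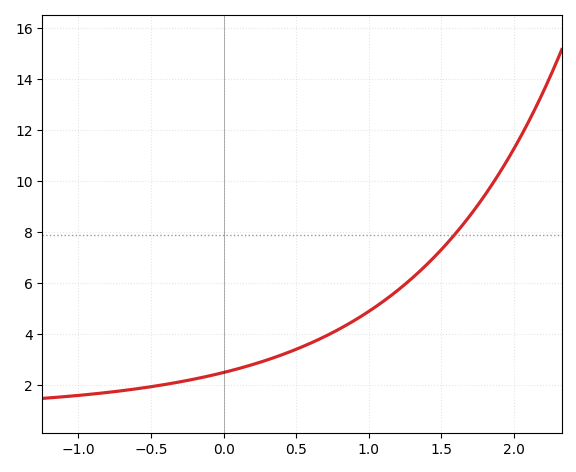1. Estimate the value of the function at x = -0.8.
1.72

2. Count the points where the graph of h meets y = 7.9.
1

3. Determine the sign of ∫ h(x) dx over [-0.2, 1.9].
positive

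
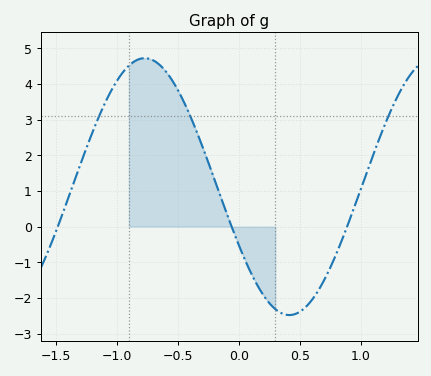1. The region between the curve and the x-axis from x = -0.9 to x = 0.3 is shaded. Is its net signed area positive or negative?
positive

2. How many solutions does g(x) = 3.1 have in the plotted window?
3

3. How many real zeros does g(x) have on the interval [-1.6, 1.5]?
3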